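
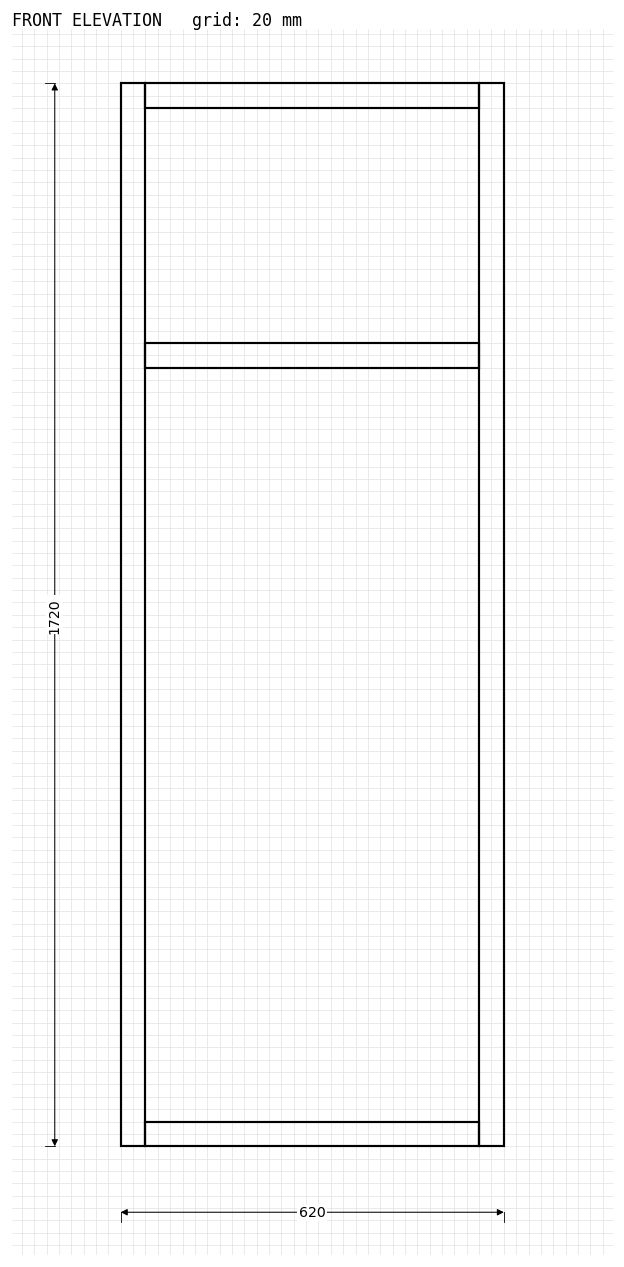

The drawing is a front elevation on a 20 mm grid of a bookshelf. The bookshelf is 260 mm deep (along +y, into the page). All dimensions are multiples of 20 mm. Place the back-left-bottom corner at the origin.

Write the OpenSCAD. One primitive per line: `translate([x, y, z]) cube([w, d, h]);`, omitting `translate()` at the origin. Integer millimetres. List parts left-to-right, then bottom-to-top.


cube([40, 260, 1720]);
translate([40, 0, 0]) cube([540, 260, 40]);
translate([40, 0, 1260]) cube([540, 260, 40]);
translate([40, 0, 1680]) cube([540, 260, 40]);
translate([580, 0, 0]) cube([40, 260, 1720]);


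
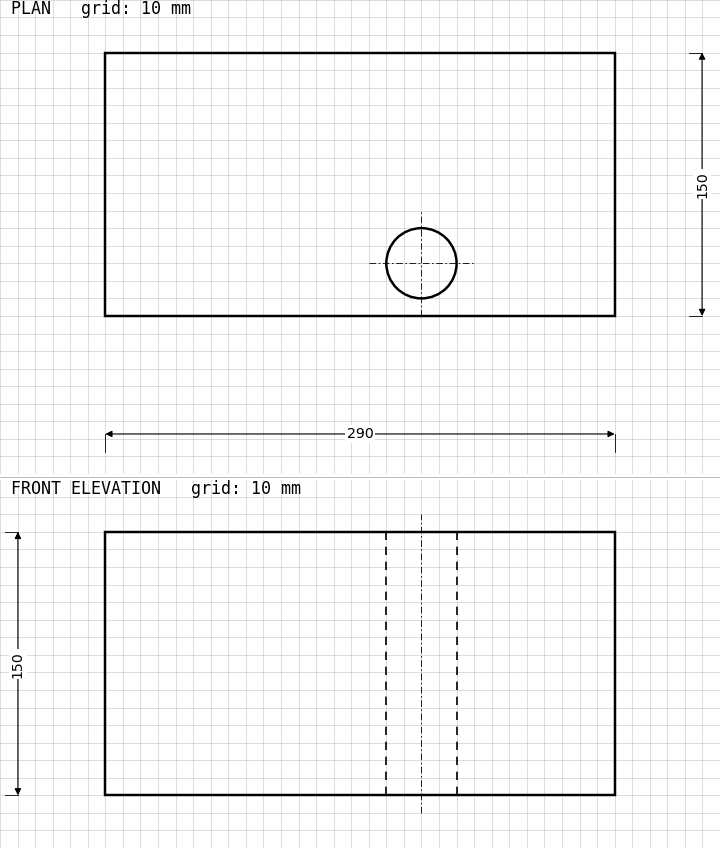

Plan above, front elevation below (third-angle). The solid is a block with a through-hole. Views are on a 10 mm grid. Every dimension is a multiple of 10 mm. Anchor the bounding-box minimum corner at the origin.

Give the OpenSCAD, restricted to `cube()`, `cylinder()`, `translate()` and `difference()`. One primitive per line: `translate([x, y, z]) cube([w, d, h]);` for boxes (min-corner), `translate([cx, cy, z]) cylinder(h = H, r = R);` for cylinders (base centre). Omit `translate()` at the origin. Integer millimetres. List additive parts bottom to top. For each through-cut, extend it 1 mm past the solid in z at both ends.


difference() {
  cube([290, 150, 150]);
  translate([180, 30, -1]) cylinder(h = 152, r = 20);
}


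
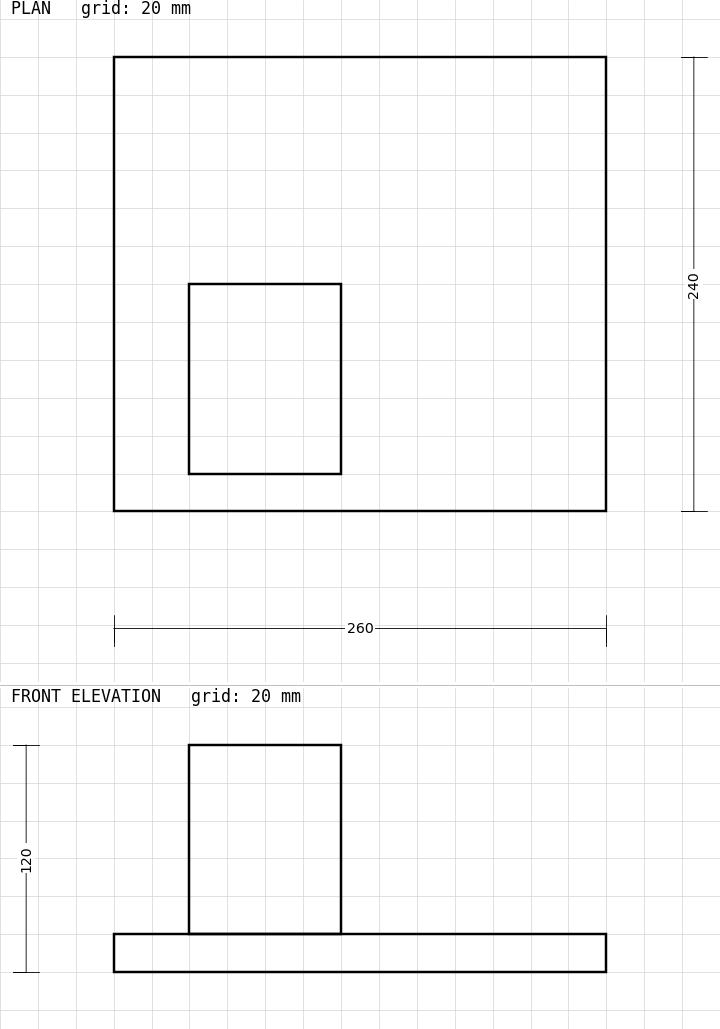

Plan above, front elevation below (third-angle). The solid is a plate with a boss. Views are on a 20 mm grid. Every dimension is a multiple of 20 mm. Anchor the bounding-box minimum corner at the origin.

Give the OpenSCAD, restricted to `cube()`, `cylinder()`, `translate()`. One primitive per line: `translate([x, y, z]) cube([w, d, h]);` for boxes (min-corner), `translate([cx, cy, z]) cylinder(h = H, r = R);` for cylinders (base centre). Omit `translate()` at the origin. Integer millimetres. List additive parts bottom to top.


cube([260, 240, 20]);
translate([40, 20, 20]) cube([80, 100, 100]);


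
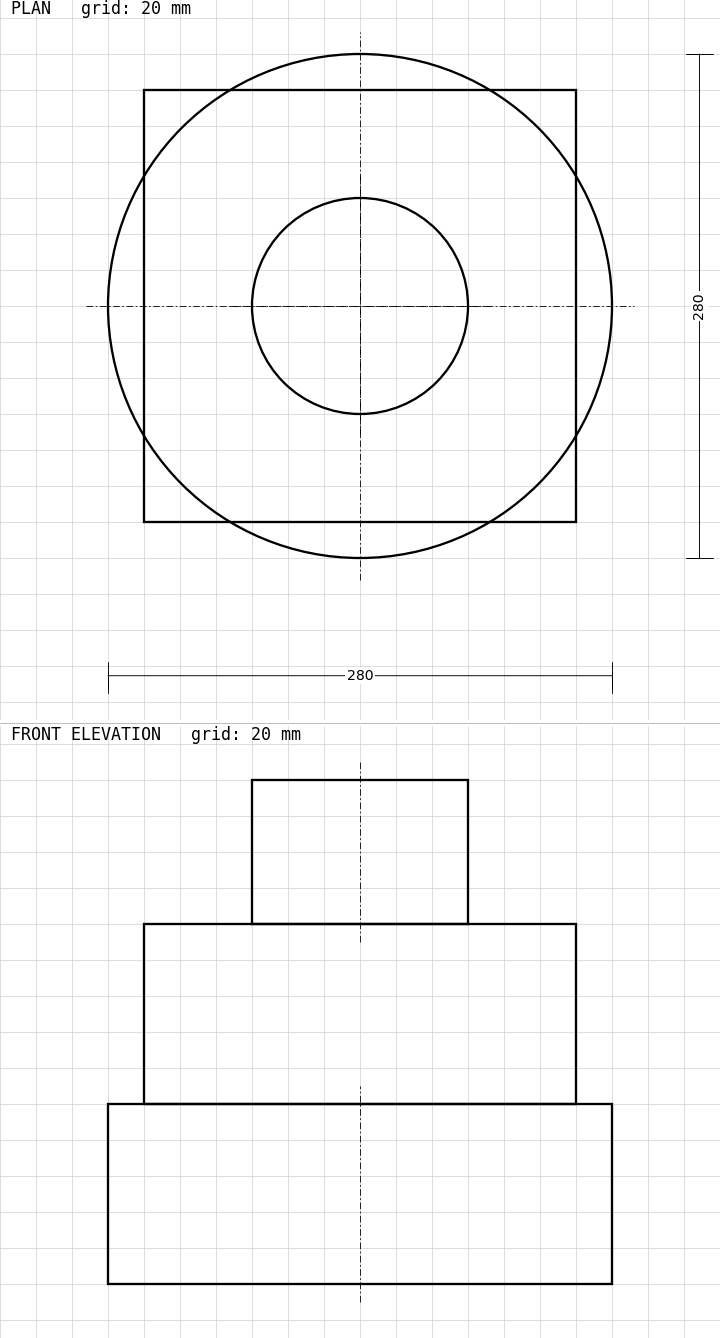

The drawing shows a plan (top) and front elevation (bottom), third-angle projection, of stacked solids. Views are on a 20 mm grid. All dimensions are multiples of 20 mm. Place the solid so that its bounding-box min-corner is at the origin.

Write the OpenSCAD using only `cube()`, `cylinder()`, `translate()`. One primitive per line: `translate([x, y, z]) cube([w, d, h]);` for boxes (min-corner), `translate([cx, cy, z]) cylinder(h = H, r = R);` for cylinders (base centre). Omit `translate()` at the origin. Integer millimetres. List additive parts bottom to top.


translate([140, 140, 0]) cylinder(h = 100, r = 140);
translate([20, 20, 100]) cube([240, 240, 100]);
translate([140, 140, 200]) cylinder(h = 80, r = 60);


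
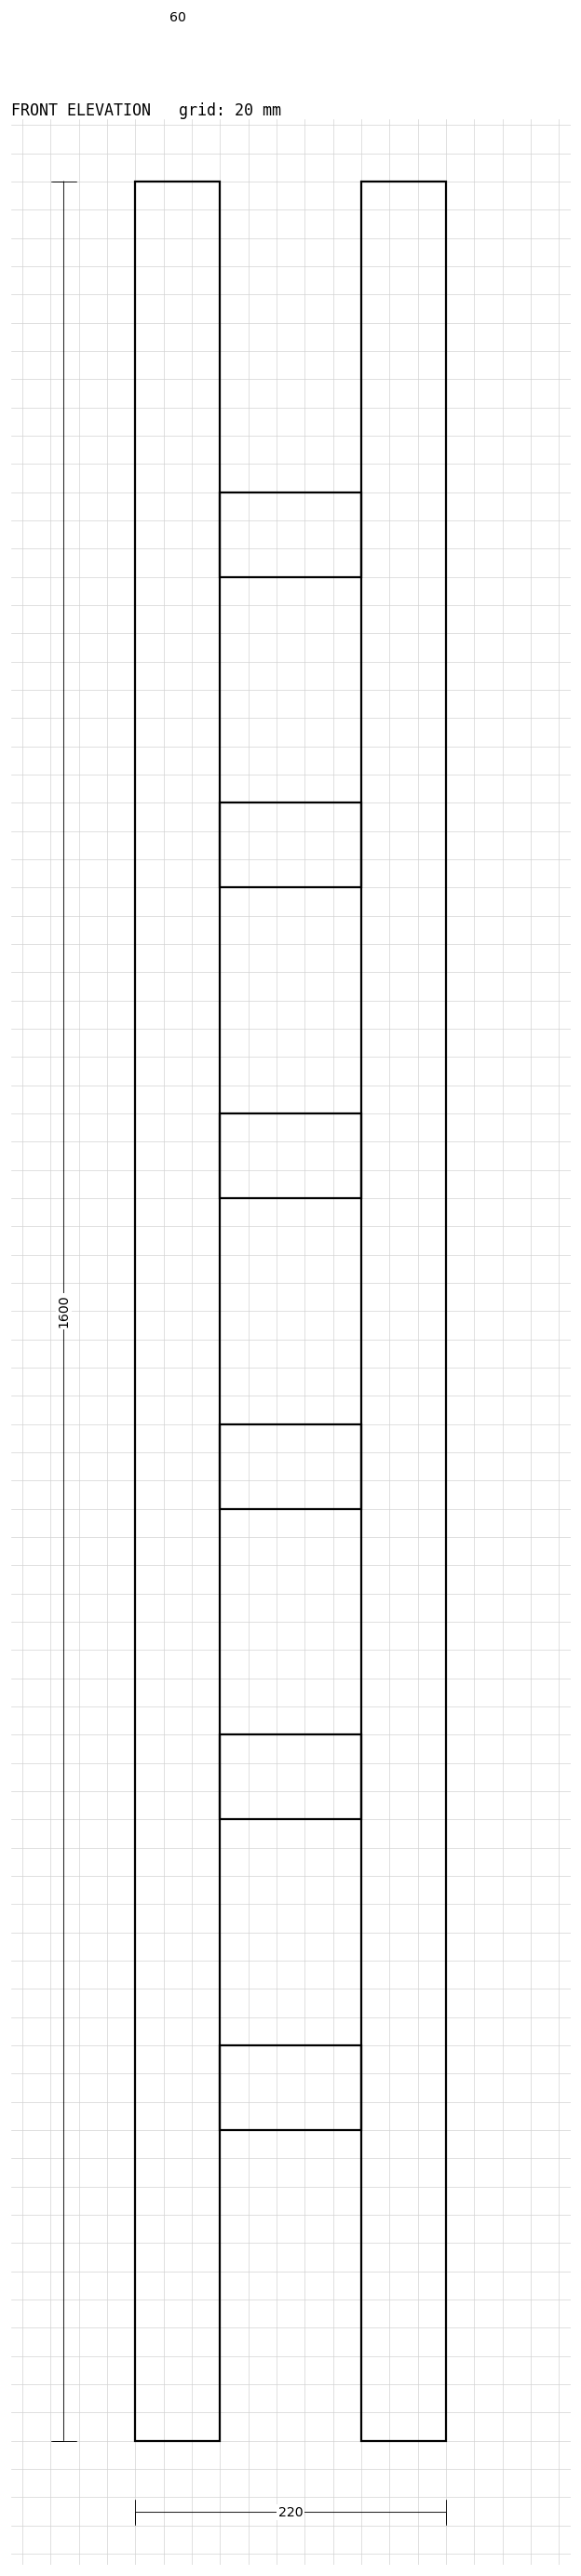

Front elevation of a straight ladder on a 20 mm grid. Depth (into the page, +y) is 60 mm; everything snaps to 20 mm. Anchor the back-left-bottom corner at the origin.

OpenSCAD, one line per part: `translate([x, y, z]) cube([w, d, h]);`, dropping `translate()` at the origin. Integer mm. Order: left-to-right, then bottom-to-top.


cube([60, 60, 1600]);
translate([60, 0, 220]) cube([100, 60, 60]);
translate([60, 0, 440]) cube([100, 60, 60]);
translate([60, 0, 660]) cube([100, 60, 60]);
translate([60, 0, 880]) cube([100, 60, 60]);
translate([60, 0, 1100]) cube([100, 60, 60]);
translate([60, 0, 1320]) cube([100, 60, 60]);
translate([160, 0, 0]) cube([60, 60, 1600]);


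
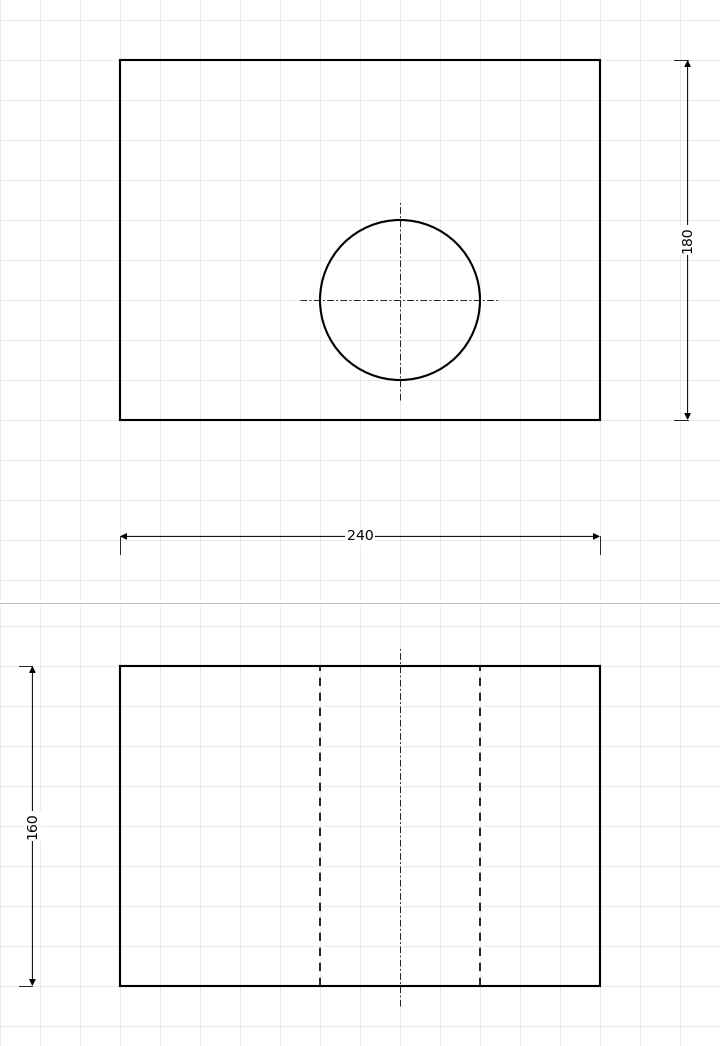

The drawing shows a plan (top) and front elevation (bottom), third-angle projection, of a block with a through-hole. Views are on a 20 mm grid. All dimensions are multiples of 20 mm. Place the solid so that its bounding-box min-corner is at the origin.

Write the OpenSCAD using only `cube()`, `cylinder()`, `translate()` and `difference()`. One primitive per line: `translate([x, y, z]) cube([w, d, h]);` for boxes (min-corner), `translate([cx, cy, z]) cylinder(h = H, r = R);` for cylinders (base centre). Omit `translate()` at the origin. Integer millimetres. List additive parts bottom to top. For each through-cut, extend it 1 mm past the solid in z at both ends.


difference() {
  cube([240, 180, 160]);
  translate([140, 60, -1]) cylinder(h = 162, r = 40);
}


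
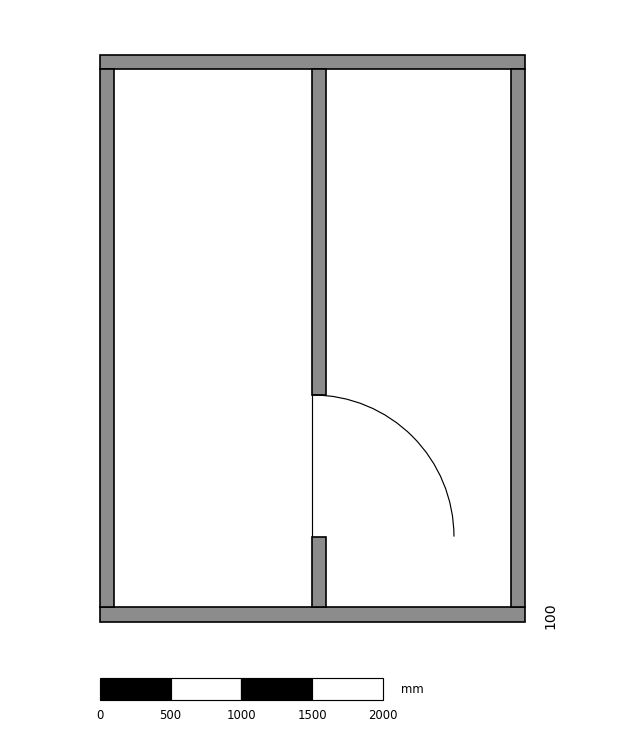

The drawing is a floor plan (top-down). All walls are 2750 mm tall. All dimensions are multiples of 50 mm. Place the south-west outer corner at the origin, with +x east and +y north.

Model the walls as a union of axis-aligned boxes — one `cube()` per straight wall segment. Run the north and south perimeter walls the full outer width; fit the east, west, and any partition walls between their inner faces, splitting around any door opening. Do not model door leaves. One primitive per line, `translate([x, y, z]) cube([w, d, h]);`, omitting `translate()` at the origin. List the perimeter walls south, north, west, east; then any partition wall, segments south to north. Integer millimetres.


cube([3000, 100, 2750]);
translate([0, 3900, 0]) cube([3000, 100, 2750]);
translate([0, 100, 0]) cube([100, 3800, 2750]);
translate([2900, 100, 0]) cube([100, 3800, 2750]);
translate([1500, 100, 0]) cube([100, 500, 2750]);
translate([1500, 1600, 0]) cube([100, 2300, 2750]);


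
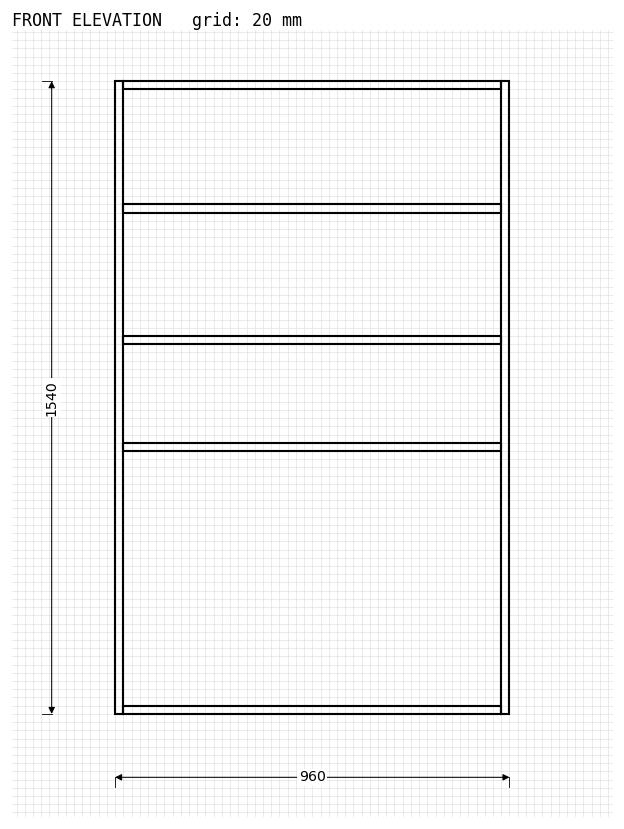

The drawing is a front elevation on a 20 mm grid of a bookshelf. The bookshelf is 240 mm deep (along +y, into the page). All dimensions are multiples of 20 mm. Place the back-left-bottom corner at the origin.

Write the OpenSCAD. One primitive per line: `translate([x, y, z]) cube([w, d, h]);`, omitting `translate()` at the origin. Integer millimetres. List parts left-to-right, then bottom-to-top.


cube([20, 240, 1540]);
translate([20, 0, 0]) cube([920, 240, 20]);
translate([20, 0, 640]) cube([920, 240, 20]);
translate([20, 0, 900]) cube([920, 240, 20]);
translate([20, 0, 1220]) cube([920, 240, 20]);
translate([20, 0, 1520]) cube([920, 240, 20]);
translate([940, 0, 0]) cube([20, 240, 1540]);


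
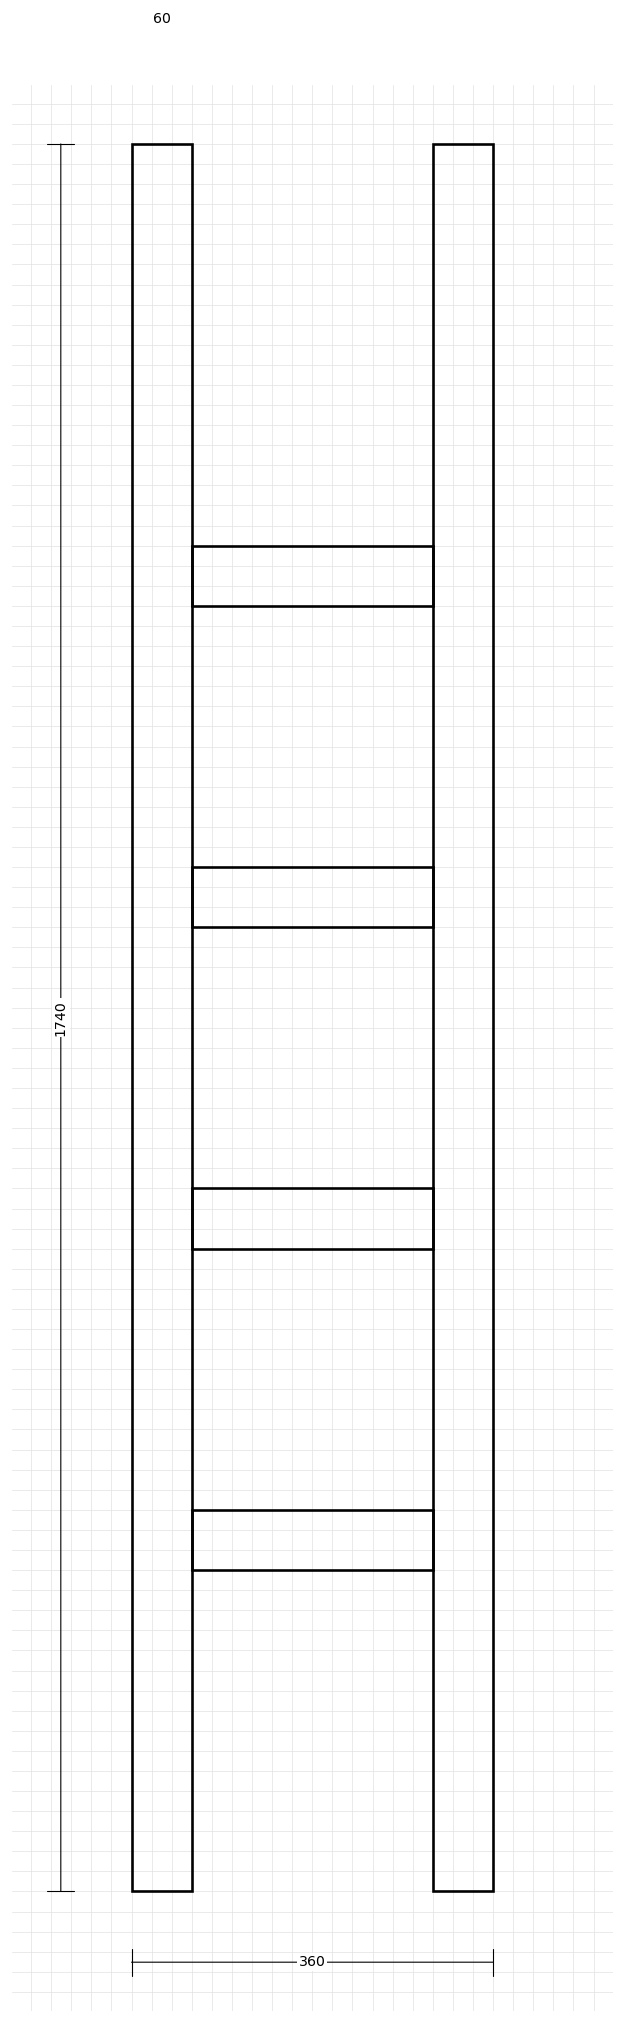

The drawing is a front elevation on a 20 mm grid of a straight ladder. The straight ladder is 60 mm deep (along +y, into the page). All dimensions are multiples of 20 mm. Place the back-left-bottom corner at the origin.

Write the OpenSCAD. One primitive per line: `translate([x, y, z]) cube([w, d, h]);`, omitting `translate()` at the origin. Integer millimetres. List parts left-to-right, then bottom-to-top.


cube([60, 60, 1740]);
translate([60, 0, 320]) cube([240, 60, 60]);
translate([60, 0, 640]) cube([240, 60, 60]);
translate([60, 0, 960]) cube([240, 60, 60]);
translate([60, 0, 1280]) cube([240, 60, 60]);
translate([300, 0, 0]) cube([60, 60, 1740]);


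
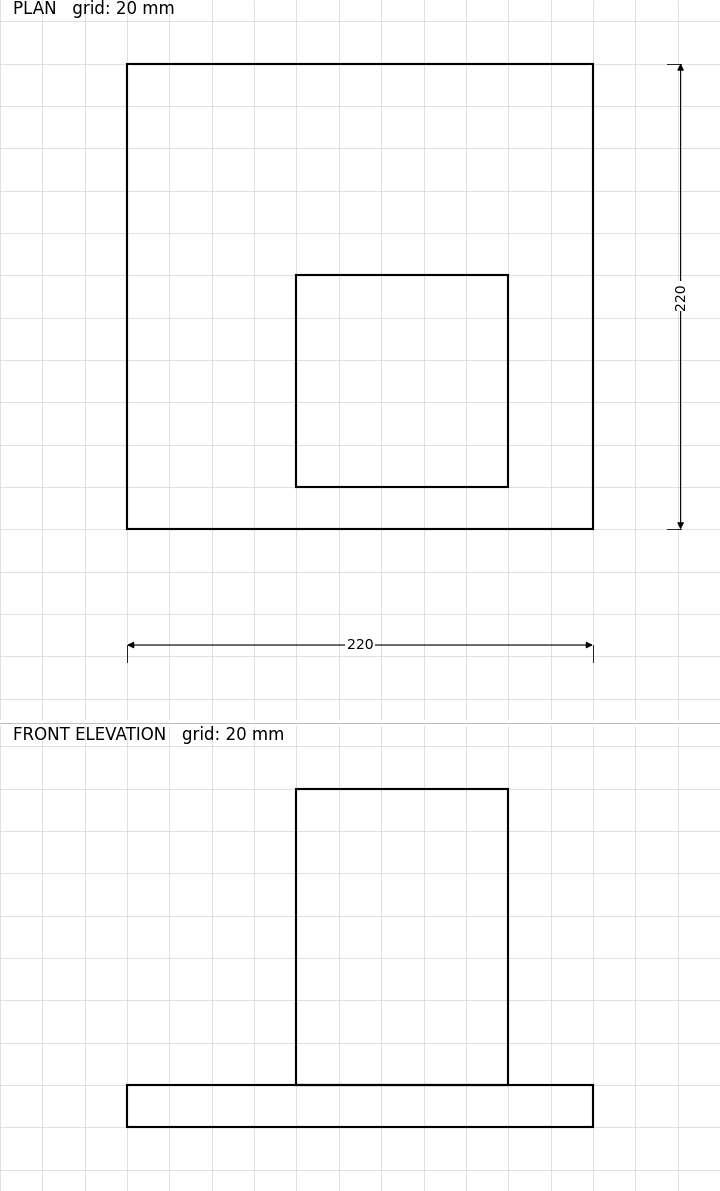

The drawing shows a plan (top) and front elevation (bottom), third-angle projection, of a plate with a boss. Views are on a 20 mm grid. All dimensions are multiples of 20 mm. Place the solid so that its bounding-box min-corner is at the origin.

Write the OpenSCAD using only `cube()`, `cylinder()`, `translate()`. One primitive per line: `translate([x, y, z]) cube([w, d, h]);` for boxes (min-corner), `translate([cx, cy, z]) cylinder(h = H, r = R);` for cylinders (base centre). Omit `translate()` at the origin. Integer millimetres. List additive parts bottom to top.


cube([220, 220, 20]);
translate([80, 20, 20]) cube([100, 100, 140]);


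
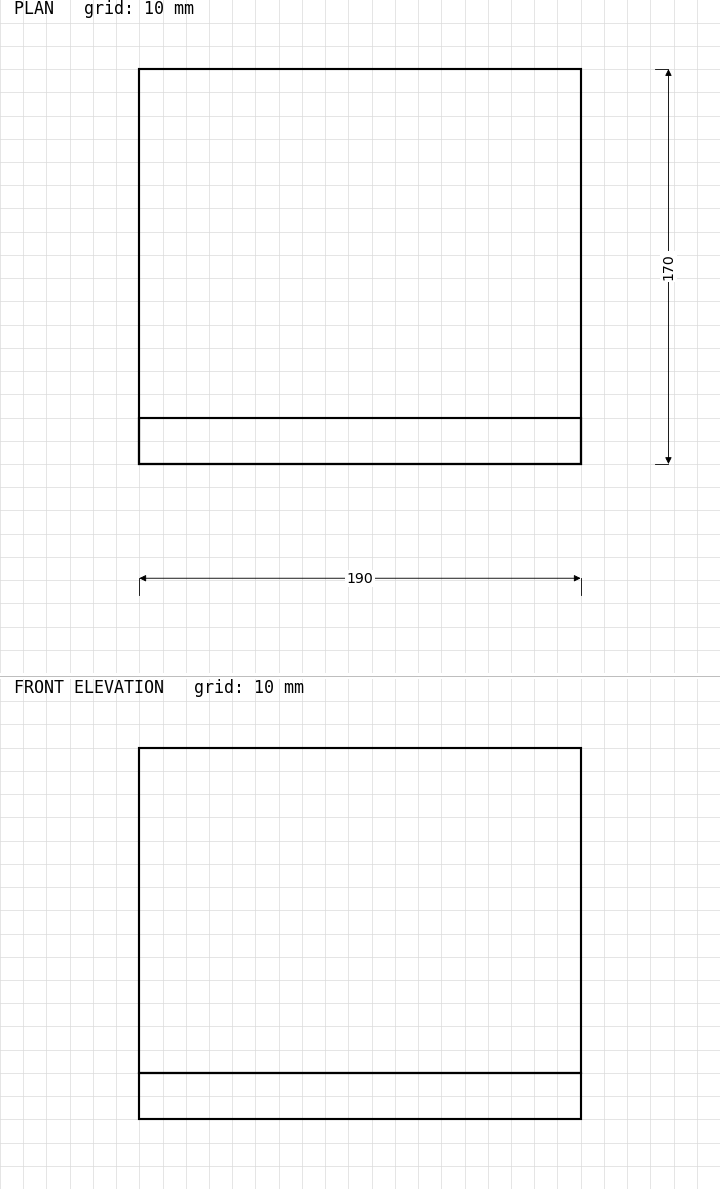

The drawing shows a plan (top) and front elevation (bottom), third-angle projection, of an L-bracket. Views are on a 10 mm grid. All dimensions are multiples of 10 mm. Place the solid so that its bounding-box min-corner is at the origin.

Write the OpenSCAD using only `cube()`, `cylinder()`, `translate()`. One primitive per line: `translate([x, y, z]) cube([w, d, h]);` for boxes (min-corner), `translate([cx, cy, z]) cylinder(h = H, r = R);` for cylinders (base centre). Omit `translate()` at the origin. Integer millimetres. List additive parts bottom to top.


cube([190, 170, 20]);
translate([0, 0, 20]) cube([190, 20, 140]);


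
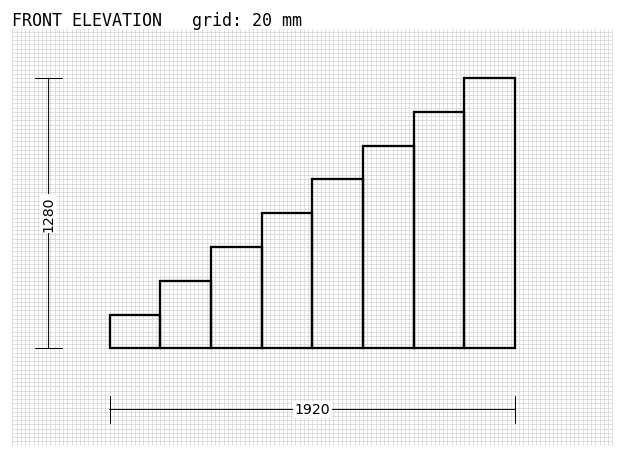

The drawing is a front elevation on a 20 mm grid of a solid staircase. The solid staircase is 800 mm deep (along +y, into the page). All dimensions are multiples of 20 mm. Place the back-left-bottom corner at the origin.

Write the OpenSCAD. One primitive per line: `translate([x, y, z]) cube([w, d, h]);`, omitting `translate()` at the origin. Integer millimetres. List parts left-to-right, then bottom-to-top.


cube([240, 800, 160]);
translate([240, 0, 0]) cube([240, 800, 320]);
translate([480, 0, 0]) cube([240, 800, 480]);
translate([720, 0, 0]) cube([240, 800, 640]);
translate([960, 0, 0]) cube([240, 800, 800]);
translate([1200, 0, 0]) cube([240, 800, 960]);
translate([1440, 0, 0]) cube([240, 800, 1120]);
translate([1680, 0, 0]) cube([240, 800, 1280]);


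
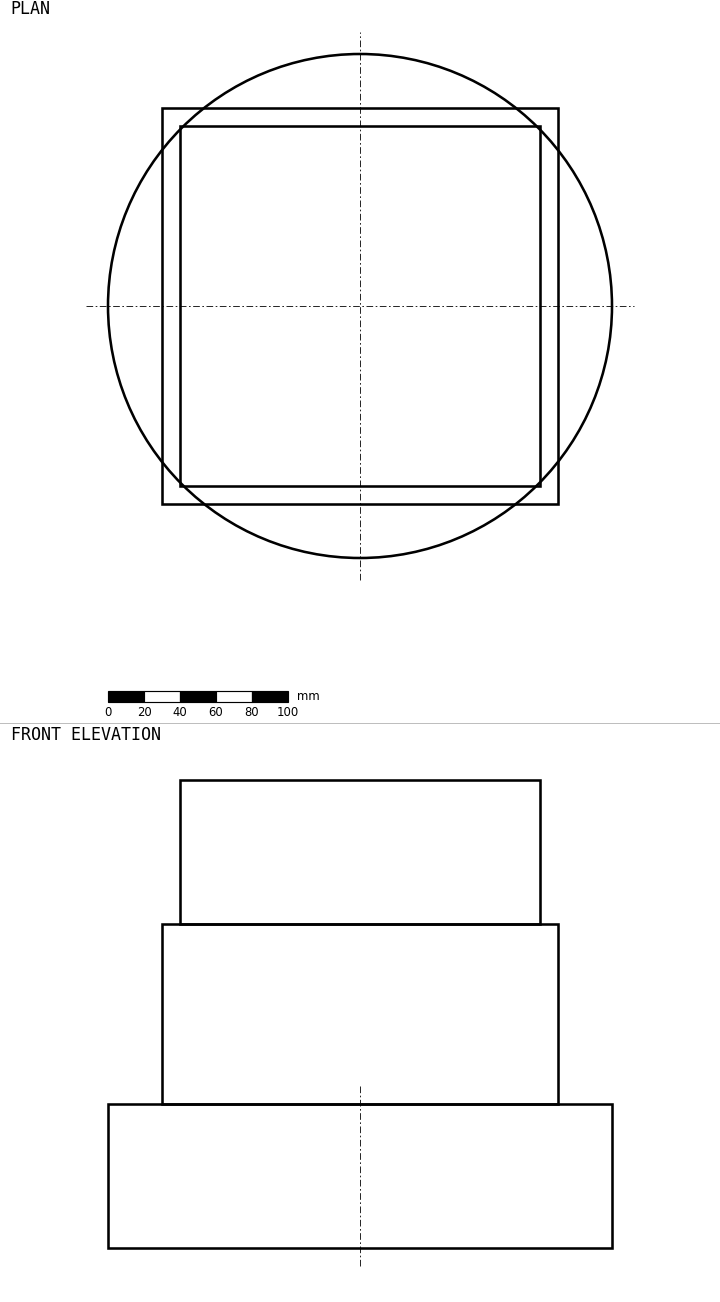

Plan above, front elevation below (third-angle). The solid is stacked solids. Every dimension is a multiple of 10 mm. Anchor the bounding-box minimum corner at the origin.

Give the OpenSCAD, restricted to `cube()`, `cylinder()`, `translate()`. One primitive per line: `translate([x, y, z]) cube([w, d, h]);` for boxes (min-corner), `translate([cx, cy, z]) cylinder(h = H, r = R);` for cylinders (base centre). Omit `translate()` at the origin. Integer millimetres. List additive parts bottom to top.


translate([140, 140, 0]) cylinder(h = 80, r = 140);
translate([30, 30, 80]) cube([220, 220, 100]);
translate([40, 40, 180]) cube([200, 200, 80]);


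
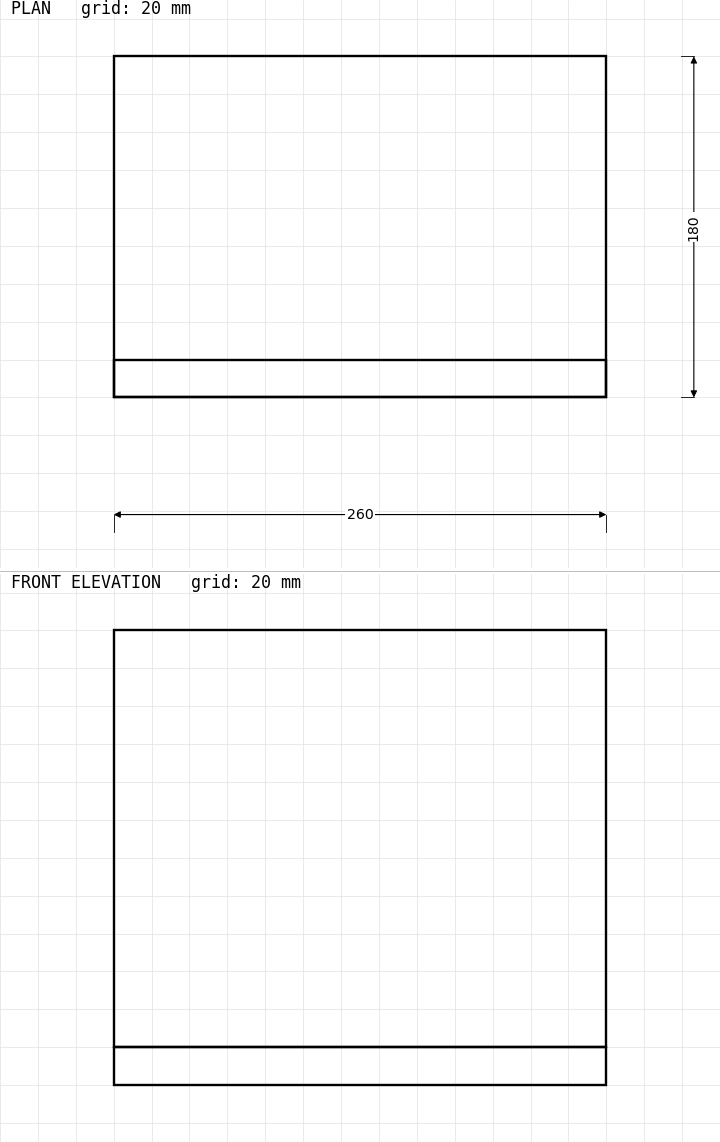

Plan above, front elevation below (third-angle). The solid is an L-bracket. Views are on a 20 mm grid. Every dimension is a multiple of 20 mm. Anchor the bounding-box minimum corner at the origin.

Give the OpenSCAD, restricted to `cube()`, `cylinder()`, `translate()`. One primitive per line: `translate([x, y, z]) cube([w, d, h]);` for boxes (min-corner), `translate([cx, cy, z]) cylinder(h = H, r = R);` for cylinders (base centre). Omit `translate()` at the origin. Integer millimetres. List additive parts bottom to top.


cube([260, 180, 20]);
translate([0, 0, 20]) cube([260, 20, 220]);


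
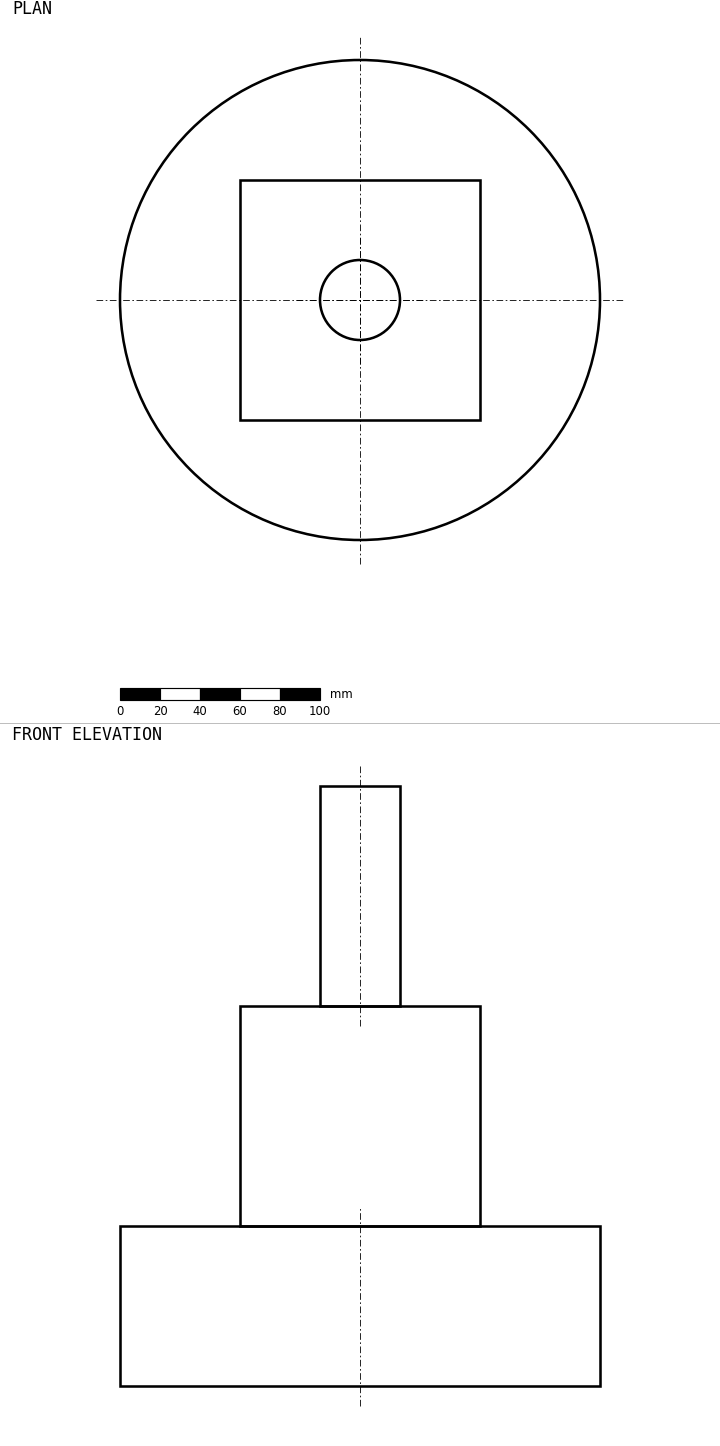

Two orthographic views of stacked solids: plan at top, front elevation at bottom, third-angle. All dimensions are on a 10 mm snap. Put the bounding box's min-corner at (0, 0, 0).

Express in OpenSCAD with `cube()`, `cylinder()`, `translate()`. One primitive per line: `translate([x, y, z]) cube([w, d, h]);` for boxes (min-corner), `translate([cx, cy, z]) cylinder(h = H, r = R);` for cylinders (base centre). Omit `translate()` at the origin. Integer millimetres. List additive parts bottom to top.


translate([120, 120, 0]) cylinder(h = 80, r = 120);
translate([60, 60, 80]) cube([120, 120, 110]);
translate([120, 120, 190]) cylinder(h = 110, r = 20);


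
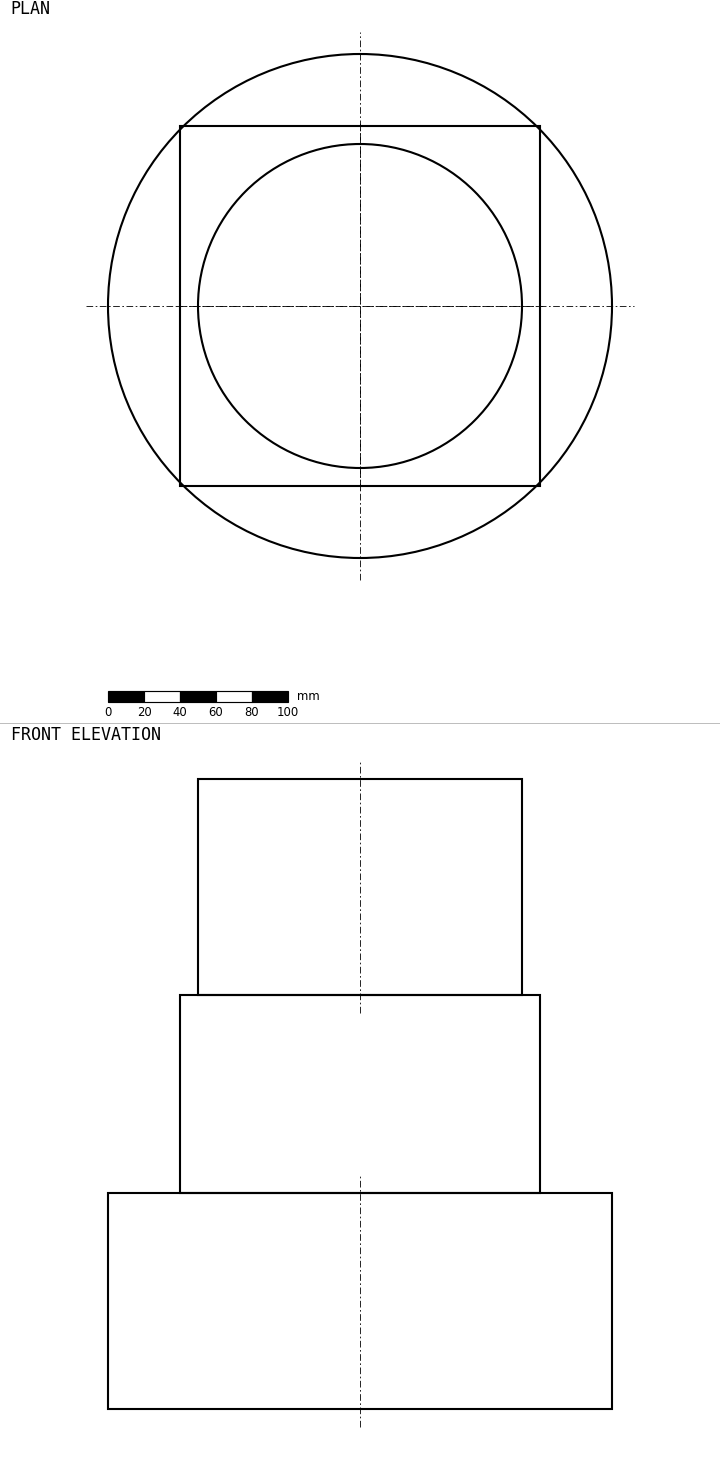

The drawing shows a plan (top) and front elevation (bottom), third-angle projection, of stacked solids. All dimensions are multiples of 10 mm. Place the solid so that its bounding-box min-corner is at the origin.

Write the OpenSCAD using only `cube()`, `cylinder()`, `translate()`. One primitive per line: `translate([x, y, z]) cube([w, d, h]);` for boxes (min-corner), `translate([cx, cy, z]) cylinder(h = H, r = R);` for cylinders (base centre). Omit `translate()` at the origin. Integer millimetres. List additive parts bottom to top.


translate([140, 140, 0]) cylinder(h = 120, r = 140);
translate([40, 40, 120]) cube([200, 200, 110]);
translate([140, 140, 230]) cylinder(h = 120, r = 90);


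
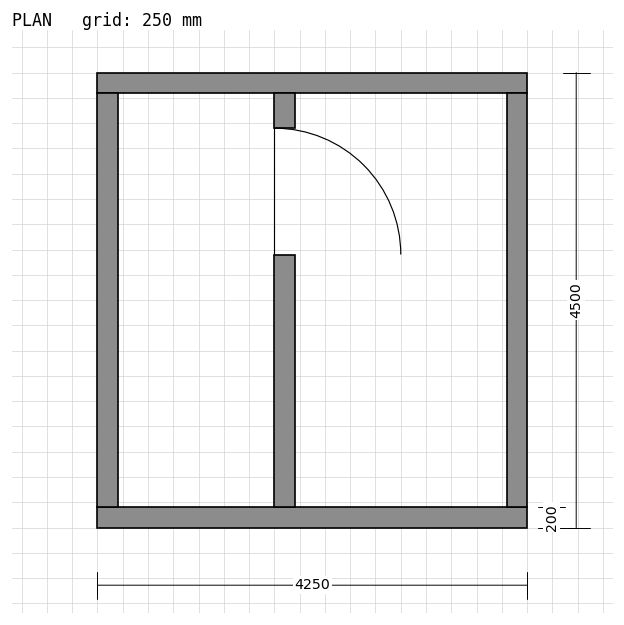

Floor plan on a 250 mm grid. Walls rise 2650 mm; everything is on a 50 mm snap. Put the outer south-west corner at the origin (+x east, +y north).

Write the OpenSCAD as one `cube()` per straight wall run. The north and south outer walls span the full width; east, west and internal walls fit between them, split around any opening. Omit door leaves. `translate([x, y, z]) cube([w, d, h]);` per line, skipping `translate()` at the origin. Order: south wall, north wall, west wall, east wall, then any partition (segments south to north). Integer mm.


cube([4250, 200, 2650]);
translate([0, 4300, 0]) cube([4250, 200, 2650]);
translate([0, 200, 0]) cube([200, 4100, 2650]);
translate([4050, 200, 0]) cube([200, 4100, 2650]);
translate([1750, 200, 0]) cube([200, 2500, 2650]);
translate([1750, 3950, 0]) cube([200, 350, 2650]);


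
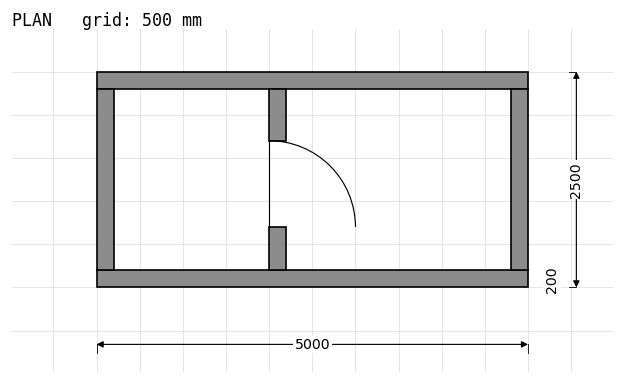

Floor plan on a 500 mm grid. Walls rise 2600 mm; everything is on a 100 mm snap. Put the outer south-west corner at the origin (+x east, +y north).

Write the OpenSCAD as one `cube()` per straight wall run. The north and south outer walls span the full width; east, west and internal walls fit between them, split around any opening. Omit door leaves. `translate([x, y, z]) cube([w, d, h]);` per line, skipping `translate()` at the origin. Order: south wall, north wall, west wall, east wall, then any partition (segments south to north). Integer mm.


cube([5000, 200, 2600]);
translate([0, 2300, 0]) cube([5000, 200, 2600]);
translate([0, 200, 0]) cube([200, 2100, 2600]);
translate([4800, 200, 0]) cube([200, 2100, 2600]);
translate([2000, 200, 0]) cube([200, 500, 2600]);
translate([2000, 1700, 0]) cube([200, 600, 2600]);


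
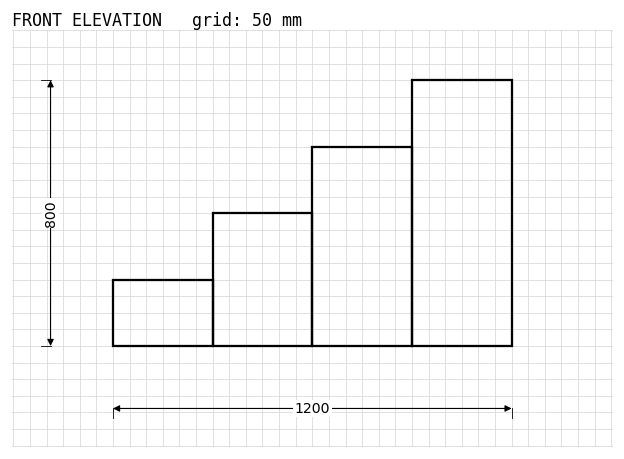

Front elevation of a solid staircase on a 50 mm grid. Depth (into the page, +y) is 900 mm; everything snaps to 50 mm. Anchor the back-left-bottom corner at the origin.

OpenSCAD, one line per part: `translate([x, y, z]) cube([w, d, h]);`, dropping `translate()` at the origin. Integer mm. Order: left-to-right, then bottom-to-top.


cube([300, 900, 200]);
translate([300, 0, 0]) cube([300, 900, 400]);
translate([600, 0, 0]) cube([300, 900, 600]);
translate([900, 0, 0]) cube([300, 900, 800]);


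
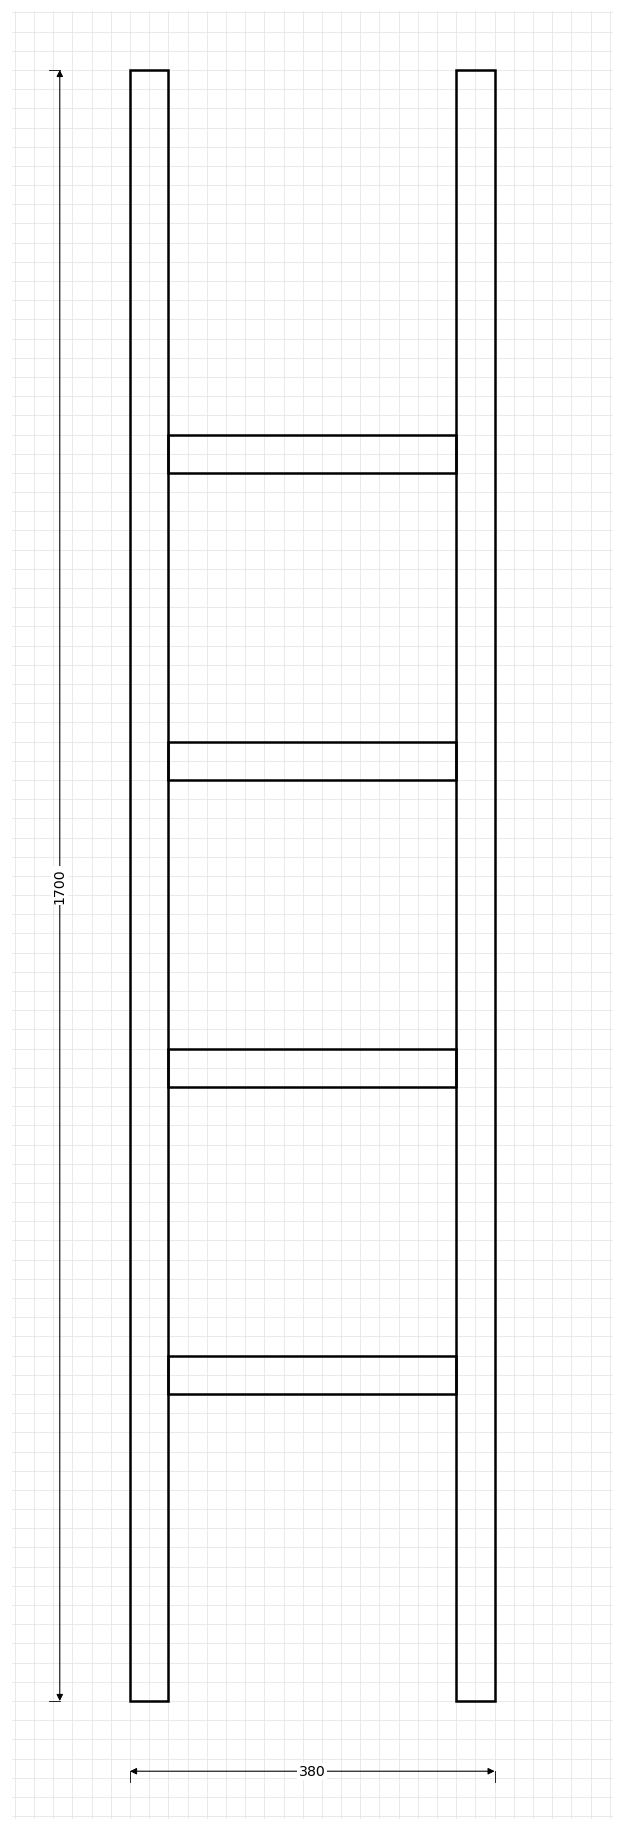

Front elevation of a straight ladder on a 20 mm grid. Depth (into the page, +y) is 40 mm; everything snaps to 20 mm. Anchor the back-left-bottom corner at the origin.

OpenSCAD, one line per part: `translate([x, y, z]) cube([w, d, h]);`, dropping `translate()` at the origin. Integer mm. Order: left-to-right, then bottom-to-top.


cube([40, 40, 1700]);
translate([40, 0, 320]) cube([300, 40, 40]);
translate([40, 0, 640]) cube([300, 40, 40]);
translate([40, 0, 960]) cube([300, 40, 40]);
translate([40, 0, 1280]) cube([300, 40, 40]);
translate([340, 0, 0]) cube([40, 40, 1700]);


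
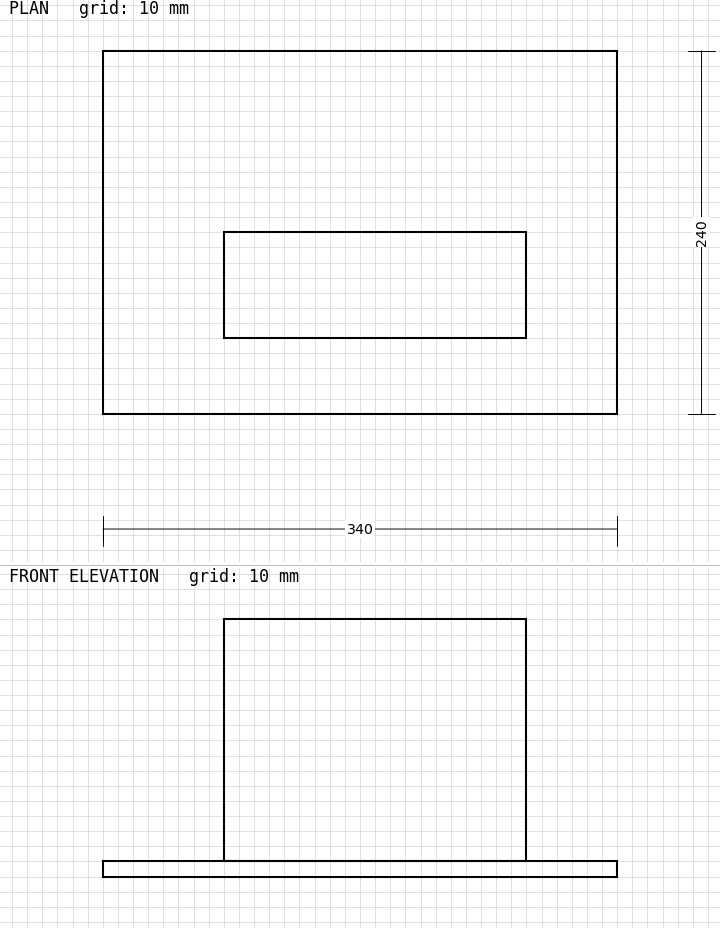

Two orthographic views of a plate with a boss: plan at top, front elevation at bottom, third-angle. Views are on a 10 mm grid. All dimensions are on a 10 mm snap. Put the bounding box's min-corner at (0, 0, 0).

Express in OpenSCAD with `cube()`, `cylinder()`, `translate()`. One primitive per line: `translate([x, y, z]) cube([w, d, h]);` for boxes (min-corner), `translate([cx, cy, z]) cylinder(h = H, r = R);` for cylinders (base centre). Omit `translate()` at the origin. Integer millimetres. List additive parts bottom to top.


cube([340, 240, 10]);
translate([80, 50, 10]) cube([200, 70, 160]);


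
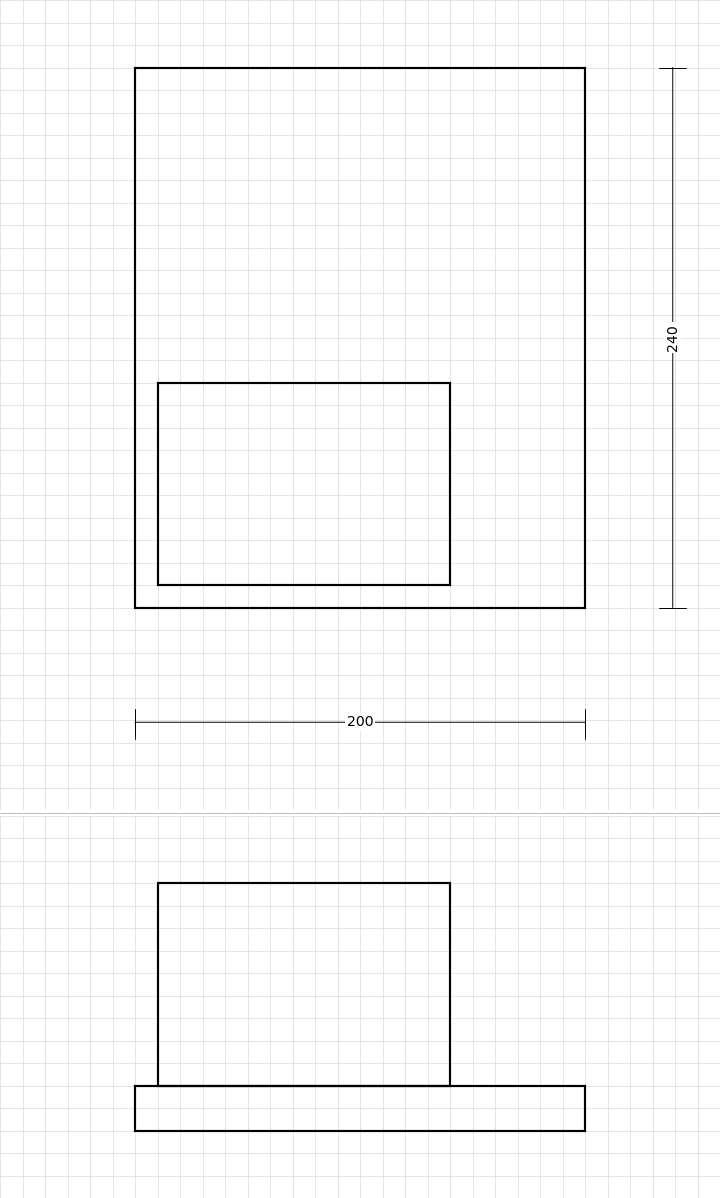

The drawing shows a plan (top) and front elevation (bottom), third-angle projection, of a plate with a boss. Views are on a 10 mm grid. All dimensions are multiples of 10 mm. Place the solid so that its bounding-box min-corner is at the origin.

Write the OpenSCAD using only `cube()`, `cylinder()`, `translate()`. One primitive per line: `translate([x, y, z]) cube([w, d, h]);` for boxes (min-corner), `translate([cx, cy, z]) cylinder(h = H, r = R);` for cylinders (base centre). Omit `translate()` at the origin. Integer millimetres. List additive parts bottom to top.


cube([200, 240, 20]);
translate([10, 10, 20]) cube([130, 90, 90]);


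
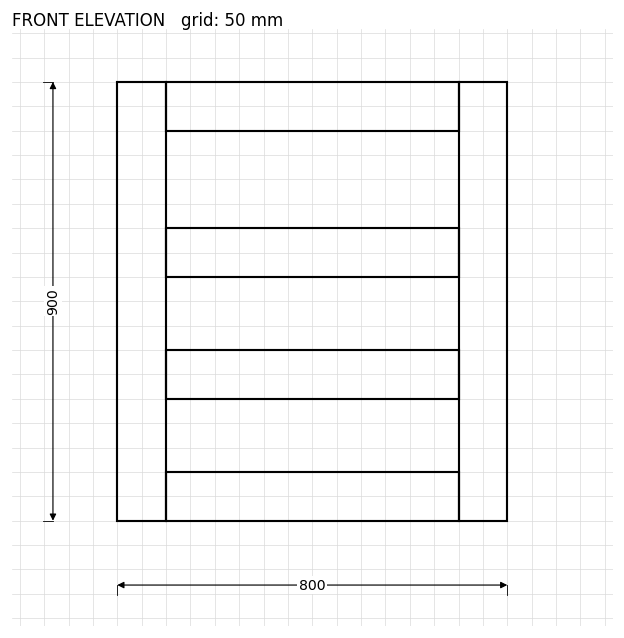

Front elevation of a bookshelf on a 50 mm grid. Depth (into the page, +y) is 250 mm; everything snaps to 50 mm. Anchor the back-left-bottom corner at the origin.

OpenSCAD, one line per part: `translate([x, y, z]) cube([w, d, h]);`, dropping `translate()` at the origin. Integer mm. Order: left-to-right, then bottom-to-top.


cube([100, 250, 900]);
translate([100, 0, 0]) cube([600, 250, 100]);
translate([100, 0, 250]) cube([600, 250, 100]);
translate([100, 0, 500]) cube([600, 250, 100]);
translate([100, 0, 800]) cube([600, 250, 100]);
translate([700, 0, 0]) cube([100, 250, 900]);


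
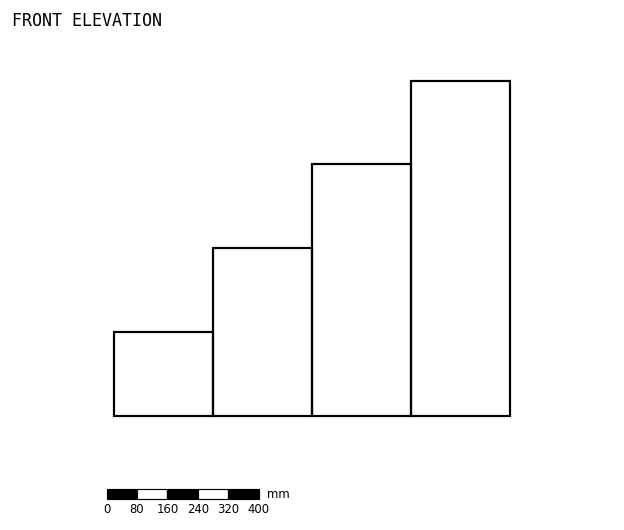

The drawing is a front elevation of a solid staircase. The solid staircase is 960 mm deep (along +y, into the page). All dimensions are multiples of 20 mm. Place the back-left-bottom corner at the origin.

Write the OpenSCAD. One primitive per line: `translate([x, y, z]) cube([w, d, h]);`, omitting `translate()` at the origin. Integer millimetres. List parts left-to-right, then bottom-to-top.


cube([260, 960, 220]);
translate([260, 0, 0]) cube([260, 960, 440]);
translate([520, 0, 0]) cube([260, 960, 660]);
translate([780, 0, 0]) cube([260, 960, 880]);


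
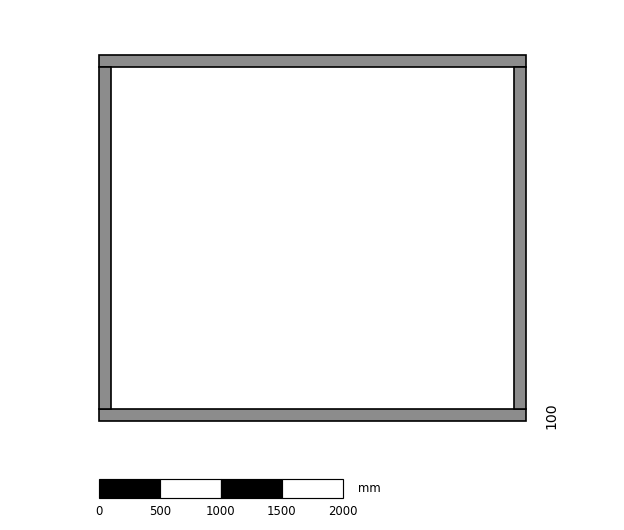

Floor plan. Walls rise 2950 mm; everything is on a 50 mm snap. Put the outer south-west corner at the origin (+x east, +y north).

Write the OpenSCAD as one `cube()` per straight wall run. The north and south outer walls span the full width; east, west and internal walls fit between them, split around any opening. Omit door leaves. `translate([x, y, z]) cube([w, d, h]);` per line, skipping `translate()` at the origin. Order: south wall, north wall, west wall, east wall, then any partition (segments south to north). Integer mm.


cube([3500, 100, 2950]);
translate([0, 2900, 0]) cube([3500, 100, 2950]);
translate([0, 100, 0]) cube([100, 2800, 2950]);
translate([3400, 100, 0]) cube([100, 2800, 2950]);


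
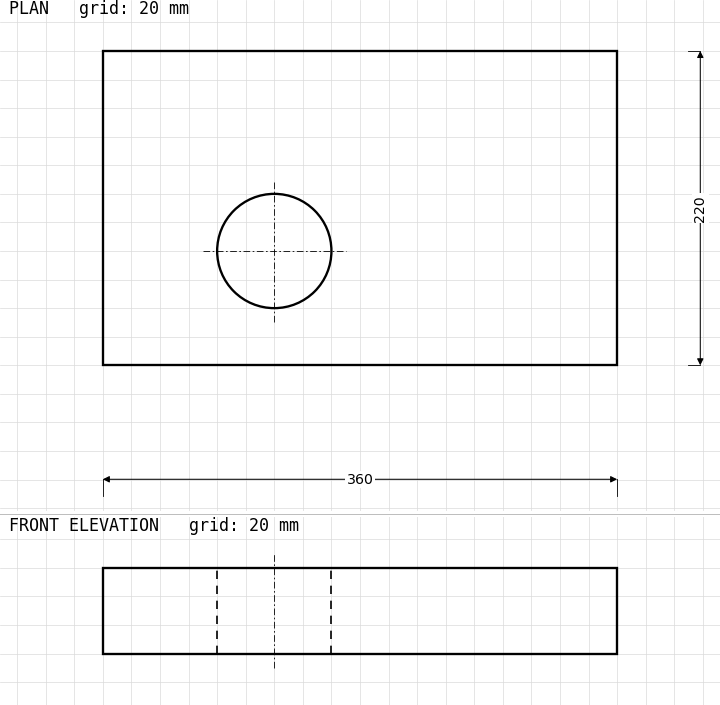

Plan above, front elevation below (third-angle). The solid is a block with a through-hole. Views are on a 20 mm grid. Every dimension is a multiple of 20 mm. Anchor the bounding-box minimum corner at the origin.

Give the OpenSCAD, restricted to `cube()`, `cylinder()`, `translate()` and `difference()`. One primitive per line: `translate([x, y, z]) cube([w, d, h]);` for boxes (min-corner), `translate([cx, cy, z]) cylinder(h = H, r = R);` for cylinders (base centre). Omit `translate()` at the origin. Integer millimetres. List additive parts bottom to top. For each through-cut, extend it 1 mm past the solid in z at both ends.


difference() {
  cube([360, 220, 60]);
  translate([120, 80, -1]) cylinder(h = 62, r = 40);
}


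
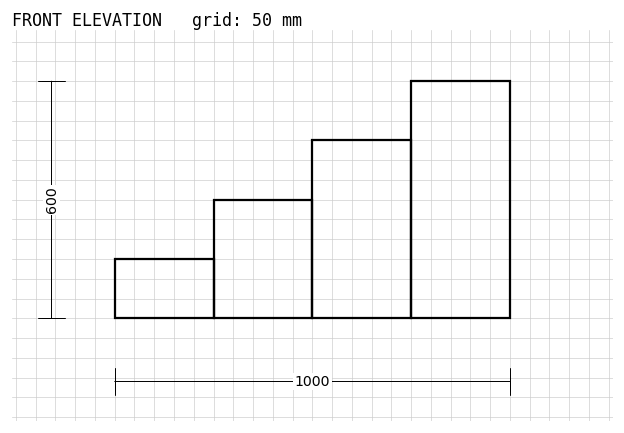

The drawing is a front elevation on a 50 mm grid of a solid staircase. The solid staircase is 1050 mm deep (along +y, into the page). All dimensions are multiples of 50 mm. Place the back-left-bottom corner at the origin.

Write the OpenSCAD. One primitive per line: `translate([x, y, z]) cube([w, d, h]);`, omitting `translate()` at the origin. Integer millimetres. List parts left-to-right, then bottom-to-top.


cube([250, 1050, 150]);
translate([250, 0, 0]) cube([250, 1050, 300]);
translate([500, 0, 0]) cube([250, 1050, 450]);
translate([750, 0, 0]) cube([250, 1050, 600]);


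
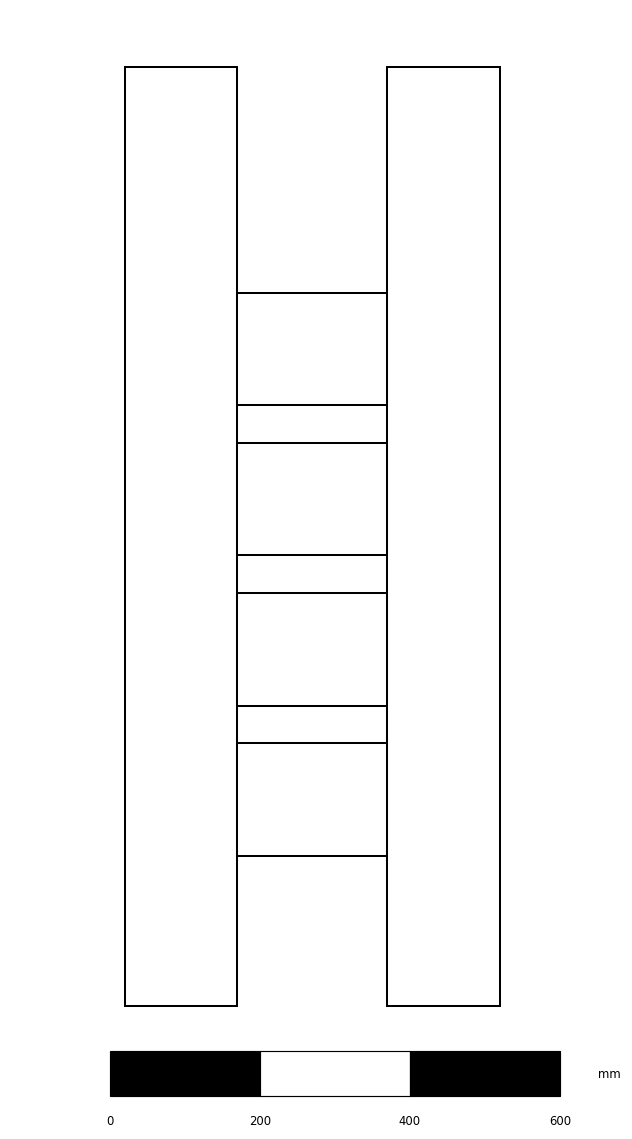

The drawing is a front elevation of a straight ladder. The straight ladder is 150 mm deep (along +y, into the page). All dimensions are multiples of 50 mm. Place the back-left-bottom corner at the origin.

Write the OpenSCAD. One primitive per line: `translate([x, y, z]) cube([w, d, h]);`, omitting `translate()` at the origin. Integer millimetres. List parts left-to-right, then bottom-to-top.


cube([150, 150, 1250]);
translate([150, 0, 200]) cube([200, 150, 150]);
translate([150, 0, 400]) cube([200, 150, 150]);
translate([150, 0, 600]) cube([200, 150, 150]);
translate([150, 0, 800]) cube([200, 150, 150]);
translate([350, 0, 0]) cube([150, 150, 1250]);


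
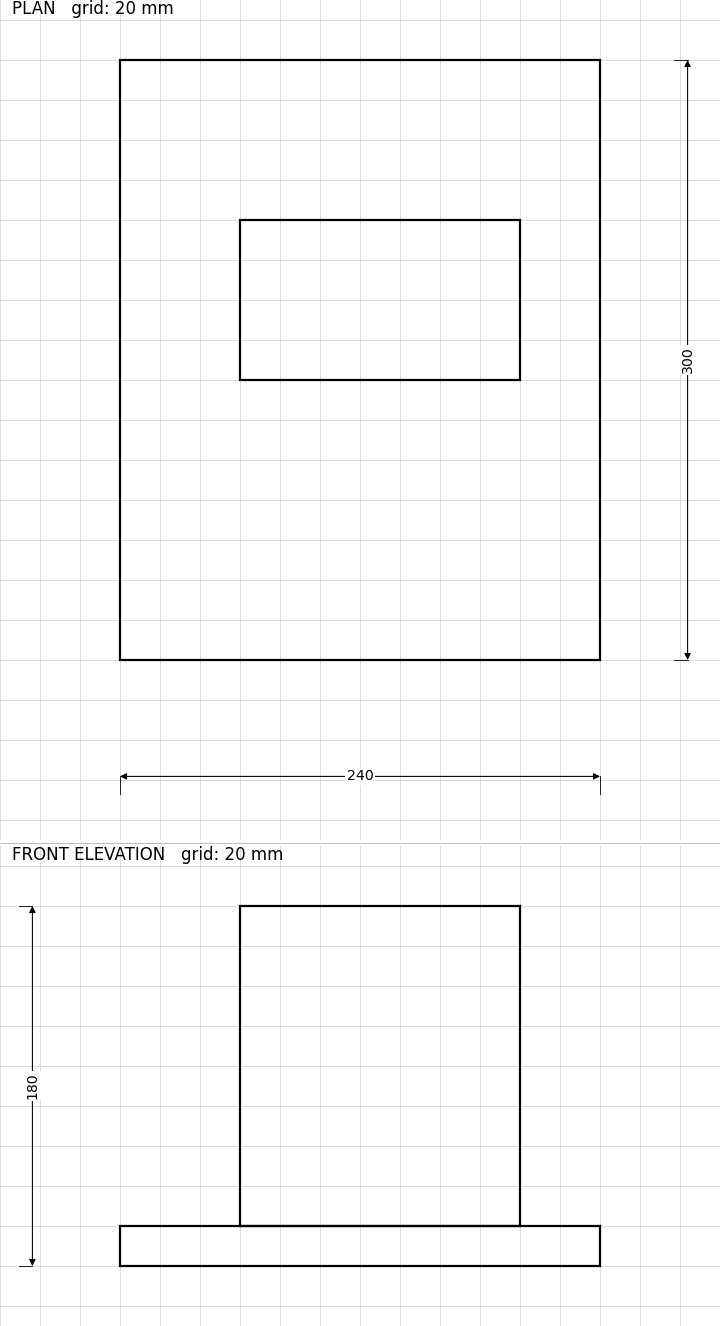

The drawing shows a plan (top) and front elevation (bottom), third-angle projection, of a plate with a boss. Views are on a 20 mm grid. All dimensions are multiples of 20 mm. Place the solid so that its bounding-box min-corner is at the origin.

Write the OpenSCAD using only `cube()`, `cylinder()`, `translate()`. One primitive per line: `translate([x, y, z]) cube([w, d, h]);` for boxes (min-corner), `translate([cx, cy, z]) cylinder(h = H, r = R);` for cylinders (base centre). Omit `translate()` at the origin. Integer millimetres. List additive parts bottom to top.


cube([240, 300, 20]);
translate([60, 140, 20]) cube([140, 80, 160]);


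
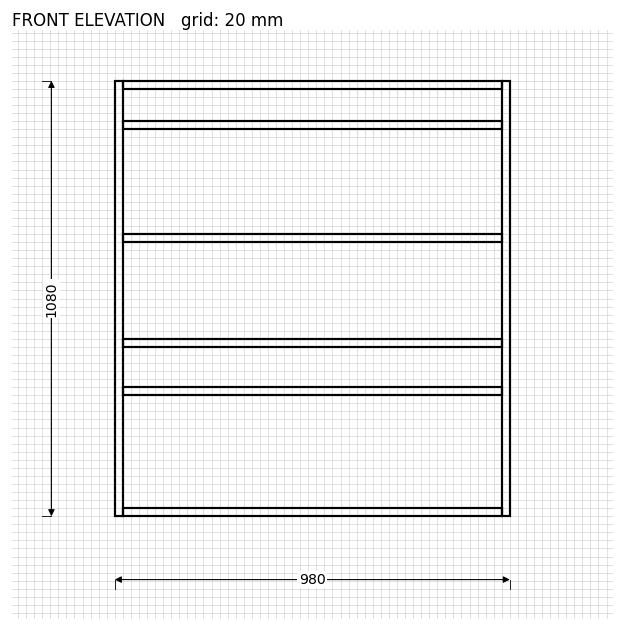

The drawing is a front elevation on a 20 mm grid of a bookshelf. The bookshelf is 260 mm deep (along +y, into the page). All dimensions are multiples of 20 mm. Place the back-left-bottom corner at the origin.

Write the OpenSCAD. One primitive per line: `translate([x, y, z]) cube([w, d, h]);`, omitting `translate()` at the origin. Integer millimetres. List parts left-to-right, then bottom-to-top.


cube([20, 260, 1080]);
translate([20, 0, 0]) cube([940, 260, 20]);
translate([20, 0, 300]) cube([940, 260, 20]);
translate([20, 0, 420]) cube([940, 260, 20]);
translate([20, 0, 680]) cube([940, 260, 20]);
translate([20, 0, 960]) cube([940, 260, 20]);
translate([20, 0, 1060]) cube([940, 260, 20]);
translate([960, 0, 0]) cube([20, 260, 1080]);


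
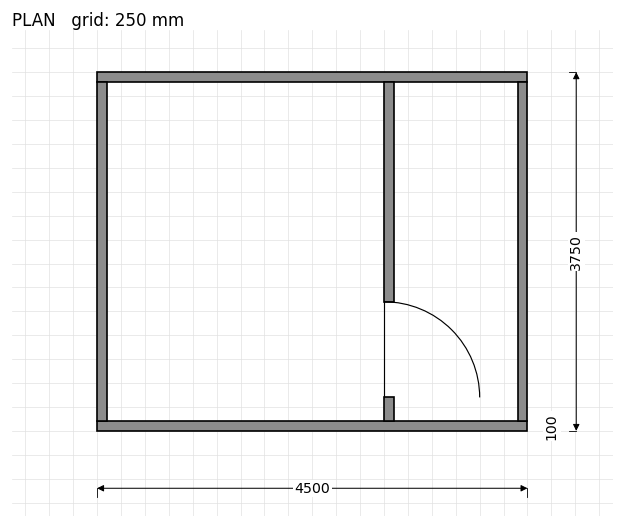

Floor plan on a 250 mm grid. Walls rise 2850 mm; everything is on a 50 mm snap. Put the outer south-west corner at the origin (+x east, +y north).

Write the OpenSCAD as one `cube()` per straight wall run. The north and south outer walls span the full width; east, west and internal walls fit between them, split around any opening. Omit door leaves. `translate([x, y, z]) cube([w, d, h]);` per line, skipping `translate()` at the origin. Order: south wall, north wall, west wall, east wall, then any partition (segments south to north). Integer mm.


cube([4500, 100, 2850]);
translate([0, 3650, 0]) cube([4500, 100, 2850]);
translate([0, 100, 0]) cube([100, 3550, 2850]);
translate([4400, 100, 0]) cube([100, 3550, 2850]);
translate([3000, 100, 0]) cube([100, 250, 2850]);
translate([3000, 1350, 0]) cube([100, 2300, 2850]);


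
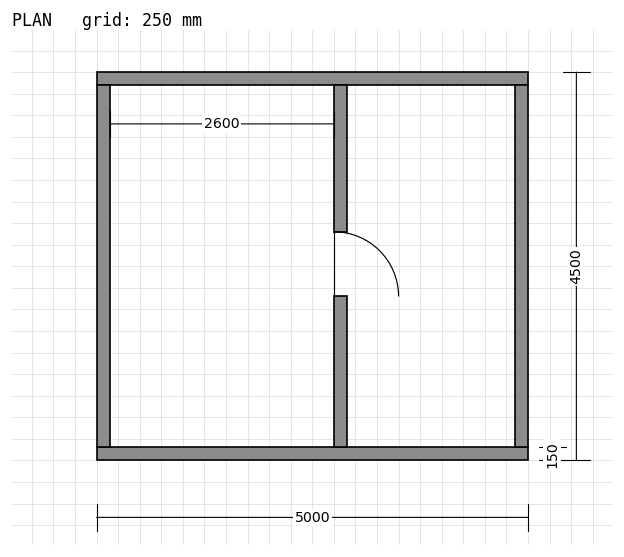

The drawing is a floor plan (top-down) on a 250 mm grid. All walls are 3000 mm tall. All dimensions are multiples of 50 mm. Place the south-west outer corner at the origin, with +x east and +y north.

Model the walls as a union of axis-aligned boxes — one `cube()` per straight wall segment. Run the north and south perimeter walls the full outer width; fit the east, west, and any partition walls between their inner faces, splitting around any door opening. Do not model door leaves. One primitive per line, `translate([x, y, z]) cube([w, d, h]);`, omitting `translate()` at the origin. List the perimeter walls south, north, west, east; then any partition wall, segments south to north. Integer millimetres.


cube([5000, 150, 3000]);
translate([0, 4350, 0]) cube([5000, 150, 3000]);
translate([0, 150, 0]) cube([150, 4200, 3000]);
translate([4850, 150, 0]) cube([150, 4200, 3000]);
translate([2750, 150, 0]) cube([150, 1750, 3000]);
translate([2750, 2650, 0]) cube([150, 1700, 3000]);


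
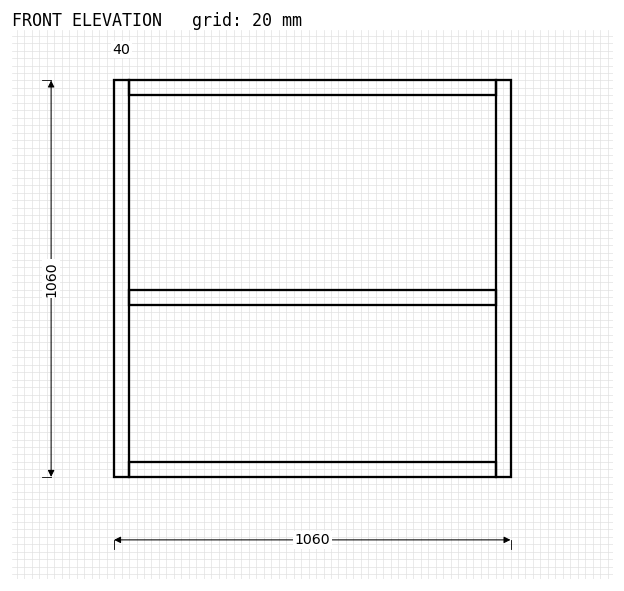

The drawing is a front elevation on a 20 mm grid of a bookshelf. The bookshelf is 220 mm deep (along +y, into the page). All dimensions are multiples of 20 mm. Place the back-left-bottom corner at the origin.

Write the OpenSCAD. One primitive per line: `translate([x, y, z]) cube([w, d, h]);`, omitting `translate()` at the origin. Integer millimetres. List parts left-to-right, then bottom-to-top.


cube([40, 220, 1060]);
translate([40, 0, 0]) cube([980, 220, 40]);
translate([40, 0, 460]) cube([980, 220, 40]);
translate([40, 0, 1020]) cube([980, 220, 40]);
translate([1020, 0, 0]) cube([40, 220, 1060]);


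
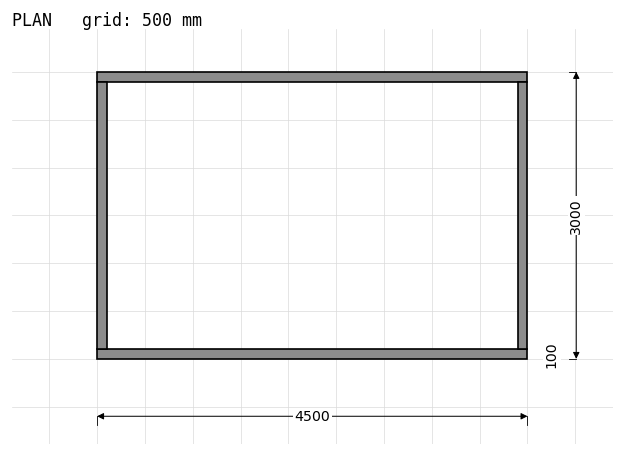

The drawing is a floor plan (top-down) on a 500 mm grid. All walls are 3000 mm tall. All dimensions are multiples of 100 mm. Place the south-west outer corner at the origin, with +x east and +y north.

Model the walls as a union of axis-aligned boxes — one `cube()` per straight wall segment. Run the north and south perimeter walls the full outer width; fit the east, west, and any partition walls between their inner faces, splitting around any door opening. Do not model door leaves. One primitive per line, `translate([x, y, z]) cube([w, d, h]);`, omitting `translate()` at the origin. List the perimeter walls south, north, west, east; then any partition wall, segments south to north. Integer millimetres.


cube([4500, 100, 3000]);
translate([0, 2900, 0]) cube([4500, 100, 3000]);
translate([0, 100, 0]) cube([100, 2800, 3000]);
translate([4400, 100, 0]) cube([100, 2800, 3000]);
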